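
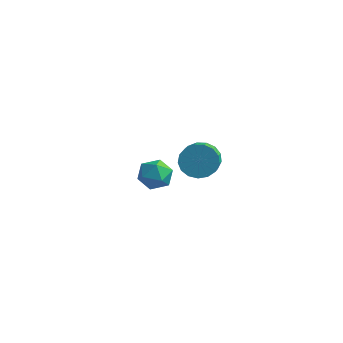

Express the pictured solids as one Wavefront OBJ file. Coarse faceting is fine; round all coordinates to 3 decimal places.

v -1.817 -2.527 3.861
v -0.959 -2.803 3.61
v -2.421 -3.557 2.93
v -1.563 -3.833 2.679
v -1.876 -4.006 3.544
v -1.503 -3.369 4.119
v -1.877 -2.991 2.421
v -1.504 -2.354 2.996
v -0.996 -3.09 2.72
v -0.996 -3.718 3.414
v -2.384 -2.642 3.126
v -2.384 -3.27 3.82
v -3.077 3.466 -0.133
v -2.433 3.268 -0.926
v -1.799 1.937 -0.079
v -2.443 2.134 0.713
v -2.172 3.577 -0.635
v -1.539 2.246 0.212
v -2.12 3.861 -0.229
v -1.486 2.53 0.618
v -2.286 4.053 0.199
v -1.652 2.722 1.046
v -2.633 4.112 0.551
v -2 2.781 1.397
v -3.083 4.022 0.745
v -2.449 2.691 1.592
v -3.53 3.804 0.739
v -2.897 2.473 1.586
v -3.874 3.51 0.533
v -3.241 2.178 1.379
v -4.036 3.205 0.174
v -3.402 1.873 1.021
v -3.977 2.959 -0.255
v -3.343 1.628 0.591
v -3.712 2.83 -0.657
v -3.079 1.499 0.19
v -3.302 2.846 -0.938
v -2.668 1.515 -0.091
v -2.84 3.005 -1.035
v -2.207 1.674 -0.188
f 1 12 6
f 1 6 2
f 1 2 8
f 1 8 11
f 1 11 12
f 2 6 10
f 6 12 5
f 12 11 3
f 11 8 7
f 8 2 9
f 4 10 5
f 4 5 3
f 4 3 7
f 4 7 9
f 4 9 10
f 5 10 6
f 3 5 12
f 7 3 11
f 9 7 8
f 10 9 2
f 14 13 17
f 14 17 15
f 15 17 18
f 15 18 16
f 17 13 19
f 17 19 18
f 18 19 20
f 18 20 16
f 19 13 21
f 19 21 20
f 20 21 22
f 20 22 16
f 21 13 23
f 21 23 22
f 22 23 24
f 22 24 16
f 23 13 25
f 23 25 24
f 24 25 26
f 24 26 16
f 25 13 27
f 25 27 26
f 26 27 28
f 26 28 16
f 27 13 29
f 27 29 28
f 28 29 30
f 28 30 16
f 29 13 31
f 29 31 30
f 30 31 32
f 30 32 16
f 31 13 33
f 31 33 32
f 32 33 34
f 32 34 16
f 33 13 35
f 33 35 34
f 34 35 36
f 34 36 16
f 35 13 37
f 35 37 36
f 36 37 38
f 36 38 16
f 37 13 39
f 37 39 38
f 38 39 40
f 38 40 16
f 39 13 14
f 39 14 40
f 40 14 15
f 40 15 16



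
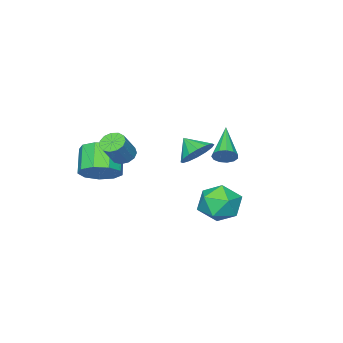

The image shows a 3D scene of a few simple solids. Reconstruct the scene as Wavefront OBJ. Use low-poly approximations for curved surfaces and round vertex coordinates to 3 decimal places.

v -0.787 0.999 0.678
v -0.611 1.257 1.213
v -2.173 -0.219 1.722
v -0.874 1.452 1.092
v -1.109 1.503 0.838
v -1.242 1.394 0.534
v -1.23 1.159 0.276
v -1.078 0.874 0.145
v -0.833 0.628 0.184
v -0.573 0.499 0.379
v -0.381 0.53 0.67
v -0.318 0.709 0.963
v -0.404 0.98 1.165
v 3.389 3.21 3.034
v 3.878 3.681 3.595
v 3.411 2.39 3.706
v 3.447 3.767 3.713
v 3 3.704 3.65
v 2.658 3.508 3.422
v 2.511 3.233 3.09
v 2.6 2.951 2.743
v 2.901 2.739 2.474
v 3.332 2.653 2.356
v 3.779 2.717 2.419
v 4.121 2.912 2.647
v 4.267 3.188 2.979
v 4.178 3.469 3.326
v 3.392 -1.331 1.475
v 3.803 -1.734 1.218
v 4.658 -1.571 2.327
v 4.248 -1.169 2.585
v 3.893 -1.411 1.101
v 4.748 -1.249 2.21
v 3.824 -1.063 1.103
v 4.679 -0.9 2.212
v 3.618 -0.8 1.223
v 4.473 -0.637 2.332
v 3.341 -0.706 1.424
v 4.196 -0.543 2.533
v 3.079 -0.81 1.64
v 3.935 -0.647 2.749
v 2.918 -1.08 1.805
v 3.773 -0.917 2.914
v 2.907 -1.43 1.865
v 3.762 -1.267 2.974
v 3.05 -1.748 1.801
v 3.905 -1.585 2.91
v 3.302 -1.934 1.634
v 4.157 -1.772 2.743
v 3.582 -1.929 1.417
v 4.438 -1.766 2.526
v 0.079 2.532 -2.31
v 1.097 2.01 -2.14
v -0.797 1.09 -1.5
v 0.221 0.568 -1.33
v -0.044 1.525 -0.738
v 0.497 2.417 -1.238
v -0.197 0.683 -2.402
v 0.344 1.575 -2.902
v 0.926 0.867 -2.196
v 1.021 1.388 -1.168
v -0.721 1.712 -2.472
v -0.626 2.233 -1.444
v 4.024 -2.209 0.202
v 4.683 -2.999 0.149
v 3.874 -3.742 1.186
v 3.216 -2.951 1.238
v 4.894 -2.541 0.642
v 4.085 -3.284 1.678
v 4.698 -1.928 0.928
v 3.89 -2.671 1.965
v 4.187 -1.446 0.875
v 3.378 -2.189 1.912
v 3.6 -1.321 0.507
v 2.791 -2.064 1.543
v 3.211 -1.611 -0.004
v 2.402 -2.354 1.032
v 3.203 -2.181 -0.419
v 2.394 -2.923 0.617
v 3.579 -2.763 -0.543
v 2.77 -3.506 0.493
v 4.164 -3.086 -0.319
v 3.355 -3.829 0.718
f 2 1 4
f 2 4 3
f 4 1 5
f 4 5 3
f 5 1 6
f 5 6 3
f 6 1 7
f 6 7 3
f 7 1 8
f 7 8 3
f 8 1 9
f 8 9 3
f 9 1 10
f 9 10 3
f 10 1 11
f 10 11 3
f 11 1 12
f 11 12 3
f 12 1 13
f 12 13 3
f 13 1 2
f 13 2 3
f 15 14 17
f 15 17 16
f 17 14 18
f 17 18 16
f 18 14 19
f 18 19 16
f 19 14 20
f 19 20 16
f 20 14 21
f 20 21 16
f 21 14 22
f 21 22 16
f 22 14 23
f 22 23 16
f 23 14 24
f 23 24 16
f 24 14 25
f 24 25 16
f 25 14 26
f 25 26 16
f 26 14 27
f 26 27 16
f 27 14 15
f 27 15 16
f 29 28 32
f 29 32 30
f 30 32 33
f 30 33 31
f 32 28 34
f 32 34 33
f 33 34 35
f 33 35 31
f 34 28 36
f 34 36 35
f 35 36 37
f 35 37 31
f 36 28 38
f 36 38 37
f 37 38 39
f 37 39 31
f 38 28 40
f 38 40 39
f 39 40 41
f 39 41 31
f 40 28 42
f 40 42 41
f 41 42 43
f 41 43 31
f 42 28 44
f 42 44 43
f 43 44 45
f 43 45 31
f 44 28 46
f 44 46 45
f 45 46 47
f 45 47 31
f 46 28 48
f 46 48 47
f 47 48 49
f 47 49 31
f 48 28 50
f 48 50 49
f 49 50 51
f 49 51 31
f 50 28 29
f 50 29 51
f 51 29 30
f 51 30 31
f 52 63 57
f 52 57 53
f 52 53 59
f 52 59 62
f 52 62 63
f 53 57 61
f 57 63 56
f 63 62 54
f 62 59 58
f 59 53 60
f 55 61 56
f 55 56 54
f 55 54 58
f 55 58 60
f 55 60 61
f 56 61 57
f 54 56 63
f 58 54 62
f 60 58 59
f 61 60 53
f 65 64 68
f 65 68 66
f 66 68 69
f 66 69 67
f 68 64 70
f 68 70 69
f 69 70 71
f 69 71 67
f 70 64 72
f 70 72 71
f 71 72 73
f 71 73 67
f 72 64 74
f 72 74 73
f 73 74 75
f 73 75 67
f 74 64 76
f 74 76 75
f 75 76 77
f 75 77 67
f 76 64 78
f 76 78 77
f 77 78 79
f 77 79 67
f 78 64 80
f 78 80 79
f 79 80 81
f 79 81 67
f 80 64 82
f 80 82 81
f 81 82 83
f 81 83 67
f 82 64 65
f 82 65 83
f 83 65 66
f 83 66 67



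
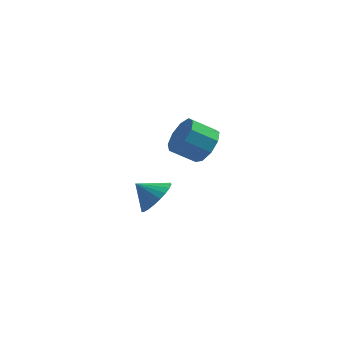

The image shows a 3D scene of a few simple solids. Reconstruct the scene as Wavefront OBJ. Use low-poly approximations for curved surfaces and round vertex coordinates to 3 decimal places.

v -0.148 1.259 1.385
v 0.321 1.427 2.134
v -0.683 1.15 2.825
v -1.152 0.981 2.075
v 0.045 1.941 1.939
v -0.96 1.664 2.629
v -0.322 2.136 1.484
v -1.326 1.859 2.175
v -0.607 1.92 0.983
v -1.611 1.643 1.673
v -0.677 1.395 0.67
v -1.682 1.118 1.36
v -0.5 0.806 0.691
v -1.504 0.528 1.382
v -0.158 0.429 1.037
v -1.162 0.151 1.728
v 0.189 0.44 1.546
v -0.815 0.162 2.236
v 0.378 0.834 1.979
v -0.626 0.557 2.67
v -2.593 3.043 -3.184
v -2.091 2.556 -2.526
v -3.487 3.077 -2.476
v -2.006 2.909 -2.436
v -2.011 3.283 -2.459
v -2.104 3.62 -2.592
v -2.272 3.87 -2.816
v -2.488 3.993 -3.095
v -2.721 3.973 -3.388
v -2.934 3.81 -3.65
v -3.095 3.531 -3.841
v -3.18 3.178 -3.931
v -3.176 2.804 -3.908
v -3.083 2.466 -3.775
v -2.915 2.217 -3.551
v -2.698 2.093 -3.272
v -2.466 2.114 -2.979
v -2.253 2.277 -2.717
f 2 1 5
f 2 5 3
f 3 5 6
f 3 6 4
f 5 1 7
f 5 7 6
f 6 7 8
f 6 8 4
f 7 1 9
f 7 9 8
f 8 9 10
f 8 10 4
f 9 1 11
f 9 11 10
f 10 11 12
f 10 12 4
f 11 1 13
f 11 13 12
f 12 13 14
f 12 14 4
f 13 1 15
f 13 15 14
f 14 15 16
f 14 16 4
f 15 1 17
f 15 17 16
f 16 17 18
f 16 18 4
f 17 1 19
f 17 19 18
f 18 19 20
f 18 20 4
f 19 1 2
f 19 2 20
f 20 2 3
f 20 3 4
f 22 21 24
f 22 24 23
f 24 21 25
f 24 25 23
f 25 21 26
f 25 26 23
f 26 21 27
f 26 27 23
f 27 21 28
f 27 28 23
f 28 21 29
f 28 29 23
f 29 21 30
f 29 30 23
f 30 21 31
f 30 31 23
f 31 21 32
f 31 32 23
f 32 21 33
f 32 33 23
f 33 21 34
f 33 34 23
f 34 21 35
f 34 35 23
f 35 21 36
f 35 36 23
f 36 21 37
f 36 37 23
f 37 21 38
f 37 38 23
f 38 21 22
f 38 22 23



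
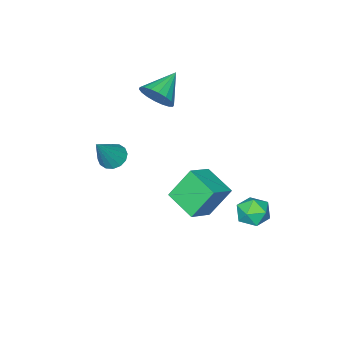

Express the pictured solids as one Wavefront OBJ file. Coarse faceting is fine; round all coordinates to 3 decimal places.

v -2.957 -2.616 3.544
v -2.595 -2.089 4.325
v -4.523 -2.864 4.436
v -2.789 -1.772 4.072
v -3.016 -1.623 3.715
v -3.232 -1.67 3.323
v -3.393 -1.905 2.975
v -3.468 -2.28 2.74
v -3.441 -2.722 2.664
v -3.319 -3.144 2.762
v -3.125 -3.46 3.015
v -2.897 -3.61 3.373
v -2.682 -3.563 3.764
v -2.52 -3.328 4.112
v -2.446 -2.953 4.347
v -2.472 -2.51 4.424
v -3.169 2.404 -0.728
v -3.295 0.678 -0.196
v -1.819 2.53 0.003
v -1.945 0.805 0.534
v -2.235 1.835 -2.354
v -2.361 0.11 -1.823
v -0.885 1.962 -1.624
v -1.011 0.236 -1.092
v 0.553 -1.976 1.39
v 1.153 -1.804 0.94
v 1.767 -1.764 3.09
v 0.98 -1.454 1.019
v 0.693 -1.244 1.198
v 0.368 -1.23 1.429
v 0.092 -1.416 1.649
v -0.06 -1.752 1.8
v -0.048 -2.148 1.841
v 0.125 -2.498 1.761
v 0.413 -2.709 1.582
v 0.737 -2.723 1.351
v 1.013 -2.537 1.131
v 1.165 -2.201 0.981
v -3.92 4.251 -2.129
v -2.974 4.281 -2.12
v -3.886 2.939 -1.34
v -2.94 2.969 -1.331
v -3.438 3.598 -0.83
v -3.459 4.409 -1.317
v -3.401 2.811 -2.143
v -3.422 3.622 -2.63
v -2.654 3.39 -2.129
v -2.676 3.877 -1.318
v -4.184 3.343 -2.142
v -4.206 3.83 -1.331
f 2 1 4
f 2 4 3
f 4 1 5
f 4 5 3
f 5 1 6
f 5 6 3
f 6 1 7
f 6 7 3
f 7 1 8
f 7 8 3
f 8 1 9
f 8 9 3
f 9 1 10
f 9 10 3
f 10 1 11
f 10 11 3
f 11 1 12
f 11 12 3
f 12 1 13
f 12 13 3
f 13 1 14
f 13 14 3
f 14 1 15
f 14 15 3
f 15 1 16
f 15 16 3
f 16 1 2
f 16 2 3
f 18 20 17
f 21 18 17
f 17 20 19
f 19 21 17
f 18 24 20
f 22 18 21
f 22 24 18
f 20 24 19
f 23 21 19
f 19 24 23
f 23 22 21
f 24 22 23
f 26 25 28
f 26 28 27
f 28 25 29
f 28 29 27
f 29 25 30
f 29 30 27
f 30 25 31
f 30 31 27
f 31 25 32
f 31 32 27
f 32 25 33
f 32 33 27
f 33 25 34
f 33 34 27
f 34 25 35
f 34 35 27
f 35 25 36
f 35 36 27
f 36 25 37
f 36 37 27
f 37 25 38
f 37 38 27
f 38 25 26
f 38 26 27
f 39 50 44
f 39 44 40
f 39 40 46
f 39 46 49
f 39 49 50
f 40 44 48
f 44 50 43
f 50 49 41
f 49 46 45
f 46 40 47
f 42 48 43
f 42 43 41
f 42 41 45
f 42 45 47
f 42 47 48
f 43 48 44
f 41 43 50
f 45 41 49
f 47 45 46
f 48 47 40



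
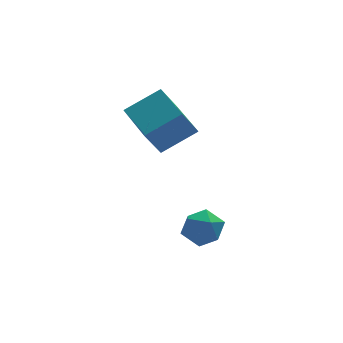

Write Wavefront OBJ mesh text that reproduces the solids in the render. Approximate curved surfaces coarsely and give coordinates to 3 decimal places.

v 2.191 0.244 3.097
v 3.88 0.303 4.091
v 1.881 2.385 3.498
v 3.57 2.443 4.492
v 3.03 0.637 1.648
v 4.719 0.695 2.642
v 2.72 2.777 2.049
v 4.409 2.836 3.043
v 3.254 -2.519 -0.353
v 4.225 -2.617 -0.611
v 3.035 -4.123 -0.569
v 4.006 -4.221 -0.827
v 3.758 -3.997 0.125
v 3.892 -3.006 0.259
v 3.368 -3.734 -1.439
v 3.502 -2.743 -1.305
v 4.295 -3.367 -1.282
v 4.536 -3.53 -0.316
v 2.724 -3.21 -0.864
v 2.965 -3.373 0.102
f 2 4 1
f 5 2 1
f 1 4 3
f 3 5 1
f 2 8 4
f 6 2 5
f 6 8 2
f 4 8 3
f 7 5 3
f 3 8 7
f 7 6 5
f 8 6 7
f 9 20 14
f 9 14 10
f 9 10 16
f 9 16 19
f 9 19 20
f 10 14 18
f 14 20 13
f 20 19 11
f 19 16 15
f 16 10 17
f 12 18 13
f 12 13 11
f 12 11 15
f 12 15 17
f 12 17 18
f 13 18 14
f 11 13 20
f 15 11 19
f 17 15 16
f 18 17 10



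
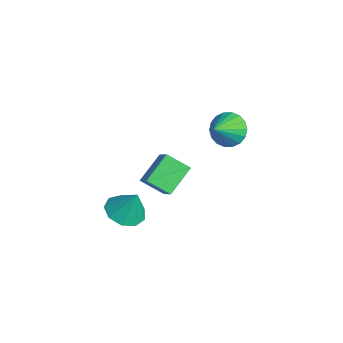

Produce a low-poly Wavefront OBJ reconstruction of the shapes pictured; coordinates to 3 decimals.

v -2.449 2.17 -2.091
v -2.071 1.913 -2.747
v -1.851 1.41 -1.449
v -1.86 2.176 -2.632
v -1.766 2.437 -2.41
v -1.807 2.646 -2.125
v -1.975 2.76 -1.833
v -2.237 2.758 -1.591
v -2.541 2.639 -1.449
v -2.826 2.427 -1.434
v -3.037 2.164 -1.549
v -3.132 1.903 -1.771
v -3.091 1.694 -2.056
v -2.923 1.579 -2.349
v -2.661 1.582 -2.59
v -2.357 1.701 -2.732
v -0.457 -0.887 -3.52
v -0.896 -1.668 -2.934
v -1.091 0.042 -2.755
v -1.53 -0.739 -2.17
v 0.39 -0.861 -2.85
v -0.049 -1.642 -2.265
v -0.244 0.068 -2.086
v -0.683 -0.713 -1.5
v 0.564 -2.608 -3.223
v 1.288 -2.926 -3.346
v 0.916 -2.232 -2.117
v 1.279 -2.407 -3.519
v 0.936 -1.982 -3.554
v 0.419 -1.85 -3.434
v -0.031 -2.072 -3.215
v -0.202 -2.545 -3
v -0.015 -3.048 -2.889
v 0.443 -3.344 -2.935
v 0.957 -3.296 -3.115
f 2 1 4
f 2 4 3
f 4 1 5
f 4 5 3
f 5 1 6
f 5 6 3
f 6 1 7
f 6 7 3
f 7 1 8
f 7 8 3
f 8 1 9
f 8 9 3
f 9 1 10
f 9 10 3
f 10 1 11
f 10 11 3
f 11 1 12
f 11 12 3
f 12 1 13
f 12 13 3
f 13 1 14
f 13 14 3
f 14 1 15
f 14 15 3
f 15 1 16
f 15 16 3
f 16 1 2
f 16 2 3
f 18 20 17
f 21 18 17
f 17 20 19
f 19 21 17
f 18 24 20
f 22 18 21
f 22 24 18
f 20 24 19
f 23 21 19
f 19 24 23
f 23 22 21
f 24 22 23
f 26 25 28
f 26 28 27
f 28 25 29
f 28 29 27
f 29 25 30
f 29 30 27
f 30 25 31
f 30 31 27
f 31 25 32
f 31 32 27
f 32 25 33
f 32 33 27
f 33 25 34
f 33 34 27
f 34 25 35
f 34 35 27
f 35 25 26
f 35 26 27



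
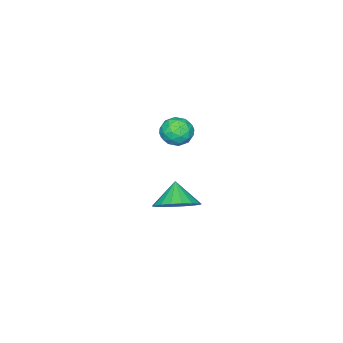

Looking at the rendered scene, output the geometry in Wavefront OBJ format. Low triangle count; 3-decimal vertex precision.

v -1.478 2.103 2.622
v -1.199 2.418 1.943
v -1.541 0.942 2.057
v -1.262 1.257 1.378
v -0.785 1.195 2.016
v -0.746 1.913 2.365
v -1.994 1.447 1.635
v -1.955 2.165 1.984
v -1.518 2.013 1.333
v -0.77 1.858 1.569
v -1.97 1.502 2.431
v -1.222 1.347 2.667
v -1.333 2.362 2.333
v -1.407 0.998 1.667
v -1.127 0.961 2.042
v -0.962 1.147 1.643
v -1.067 2.065 2.581
v -0.902 2.251 2.182
v -0.659 1.532 2.224
v -1.838 1.109 1.818
v -1.673 1.295 1.419
v -1.778 2.213 2.357
v -1.613 2.399 1.958
v -2.081 1.828 1.776
v -1.356 2.31 1.575
v -1.393 1.627 1.242
v -1.824 1.739 1.393
v -1.801 2.161 1.599
v -0.917 2.218 1.713
v -0.954 1.536 1.381
v -0.673 1.5 1.756
v -0.65 1.921 1.961
v -1.104 1.98 1.354
v -1.786 1.824 2.619
v -1.823 1.142 2.287
v -2.09 1.439 2.039
v -2.067 1.86 2.244
v -1.347 1.733 2.758
v -1.384 1.05 2.425
v -0.939 1.199 2.401
v -0.916 1.621 2.607
v -1.636 1.38 2.646
v -2.479 0.844 -3.806
v -1.973 1.513 -3.094
v -3.121 0.276 -2.814
v -2.377 1.764 -3.212
v -2.801 1.833 -3.447
v -3.161 1.706 -3.753
v -3.386 1.408 -4.069
v -3.432 0.998 -4.333
v -3.289 0.558 -4.493
v -2.986 0.175 -4.517
v -2.582 -0.076 -4.399
v -2.158 -0.145 -4.165
v -1.798 -0.018 -3.859
v -1.572 0.28 -3.542
v -1.527 0.69 -3.278
v -1.67 1.13 -3.118
f 1 38 17
f 38 12 41
f 17 41 6
f 38 41 17
f 1 17 13
f 17 6 18
f 13 18 2
f 17 18 13
f 1 13 22
f 13 2 23
f 22 23 8
f 13 23 22
f 1 22 34
f 22 8 37
f 34 37 11
f 22 37 34
f 1 34 38
f 34 11 42
f 38 42 12
f 34 42 38
f 2 18 29
f 18 6 32
f 29 32 10
f 18 32 29
f 6 41 19
f 41 12 40
f 19 40 5
f 41 40 19
f 12 42 39
f 42 11 35
f 39 35 3
f 42 35 39
f 11 37 36
f 37 8 24
f 36 24 7
f 37 24 36
f 8 23 28
f 23 2 25
f 28 25 9
f 23 25 28
f 4 30 16
f 30 10 31
f 16 31 5
f 30 31 16
f 4 16 14
f 16 5 15
f 14 15 3
f 16 15 14
f 4 14 21
f 14 3 20
f 21 20 7
f 14 20 21
f 4 21 26
f 21 7 27
f 26 27 9
f 21 27 26
f 4 26 30
f 26 9 33
f 30 33 10
f 26 33 30
f 5 31 19
f 31 10 32
f 19 32 6
f 31 32 19
f 3 15 39
f 15 5 40
f 39 40 12
f 15 40 39
f 7 20 36
f 20 3 35
f 36 35 11
f 20 35 36
f 9 27 28
f 27 7 24
f 28 24 8
f 27 24 28
f 10 33 29
f 33 9 25
f 29 25 2
f 33 25 29
f 44 43 46
f 44 46 45
f 46 43 47
f 46 47 45
f 47 43 48
f 47 48 45
f 48 43 49
f 48 49 45
f 49 43 50
f 49 50 45
f 50 43 51
f 50 51 45
f 51 43 52
f 51 52 45
f 52 43 53
f 52 53 45
f 53 43 54
f 53 54 45
f 54 43 55
f 54 55 45
f 55 43 56
f 55 56 45
f 56 43 57
f 56 57 45
f 57 43 58
f 57 58 45
f 58 43 44
f 58 44 45



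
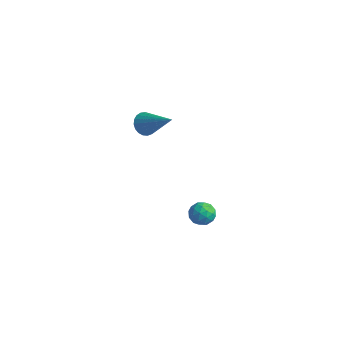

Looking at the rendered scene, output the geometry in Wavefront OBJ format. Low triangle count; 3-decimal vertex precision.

v -1.025 2.124 -3.266
v -0.39 2.255 -2.965
v -0.57 1.225 -3.835
v 0.065 1.356 -3.534
v -0.476 1.114 -3.135
v -0.757 1.669 -2.783
v -0.203 1.811 -4.017
v -0.484 2.366 -3.665
v 0.118 2.062 -3.429
v -0.051 1.631 -2.884
v -0.909 1.849 -3.916
v -1.078 1.418 -3.371
v -0.748 2.268 -3.066
v -0.212 1.212 -3.734
v -0.531 1.069 -3.5
v -0.157 1.147 -3.323
v -0.963 1.924 -2.959
v -0.59 2.001 -2.782
v -0.641 1.33 -2.882
v -0.37 1.479 -4.018
v 0.003 1.556 -3.841
v -0.803 2.333 -3.477
v -0.429 2.411 -3.3
v -0.319 2.15 -3.918
v -0.075 2.232 -3.162
v 0.192 1.704 -3.496
v 0.035 1.971 -3.78
v -0.131 2.297 -3.573
v -0.175 1.979 -2.841
v 0.093 1.45 -3.176
v -0.225 1.308 -2.941
v -0.391 1.634 -2.734
v 0.124 1.865 -3.114
v -1.053 2.03 -3.624
v -0.785 1.501 -3.959
v -0.569 1.846 -4.066
v -0.735 2.172 -3.859
v -1.152 1.776 -3.304
v -0.885 1.248 -3.638
v -0.829 1.183 -3.227
v -0.995 1.509 -3.02
v -1.084 1.615 -3.686
v -2.922 0.372 2.729
v -2.547 0.148 2.208
v -1.238 0.448 3.911
v -2.535 0.428 2.173
v -2.59 0.699 2.234
v -2.702 0.913 2.38
v -2.852 1.034 2.587
v -3.015 1.04 2.818
v -3.162 0.931 3.034
v -3.267 0.725 3.197
v -3.313 0.459 3.279
v -3.291 0.177 3.266
v -3.205 -0.071 3.16
v -3.071 -0.242 2.979
v -2.911 -0.307 2.755
v -2.753 -0.254 2.527
v -2.624 -0.094 2.333
f 1 38 17
f 38 12 41
f 17 41 6
f 38 41 17
f 1 17 13
f 17 6 18
f 13 18 2
f 17 18 13
f 1 13 22
f 13 2 23
f 22 23 8
f 13 23 22
f 1 22 34
f 22 8 37
f 34 37 11
f 22 37 34
f 1 34 38
f 34 11 42
f 38 42 12
f 34 42 38
f 2 18 29
f 18 6 32
f 29 32 10
f 18 32 29
f 6 41 19
f 41 12 40
f 19 40 5
f 41 40 19
f 12 42 39
f 42 11 35
f 39 35 3
f 42 35 39
f 11 37 36
f 37 8 24
f 36 24 7
f 37 24 36
f 8 23 28
f 23 2 25
f 28 25 9
f 23 25 28
f 4 30 16
f 30 10 31
f 16 31 5
f 30 31 16
f 4 16 14
f 16 5 15
f 14 15 3
f 16 15 14
f 4 14 21
f 14 3 20
f 21 20 7
f 14 20 21
f 4 21 26
f 21 7 27
f 26 27 9
f 21 27 26
f 4 26 30
f 26 9 33
f 30 33 10
f 26 33 30
f 5 31 19
f 31 10 32
f 19 32 6
f 31 32 19
f 3 15 39
f 15 5 40
f 39 40 12
f 15 40 39
f 7 20 36
f 20 3 35
f 36 35 11
f 20 35 36
f 9 27 28
f 27 7 24
f 28 24 8
f 27 24 28
f 10 33 29
f 33 9 25
f 29 25 2
f 33 25 29
f 44 43 46
f 44 46 45
f 46 43 47
f 46 47 45
f 47 43 48
f 47 48 45
f 48 43 49
f 48 49 45
f 49 43 50
f 49 50 45
f 50 43 51
f 50 51 45
f 51 43 52
f 51 52 45
f 52 43 53
f 52 53 45
f 53 43 54
f 53 54 45
f 54 43 55
f 54 55 45
f 55 43 56
f 55 56 45
f 56 43 57
f 56 57 45
f 57 43 58
f 57 58 45
f 58 43 59
f 58 59 45
f 59 43 44
f 59 44 45



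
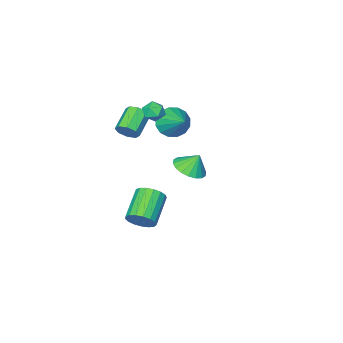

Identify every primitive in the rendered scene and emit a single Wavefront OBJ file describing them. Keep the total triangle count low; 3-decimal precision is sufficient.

v 0.219 -0.831 -3.814
v 0.831 -1.362 -3.47
v -0.607 -2.38 -2.483
v -1.219 -1.849 -2.826
v 0.801 -1.049 -3.191
v -0.637 -2.067 -2.203
v 0.638 -0.685 -3.054
v -0.8 -1.703 -2.066
v 0.379 -0.355 -3.091
v -1.059 -1.373 -2.103
v 0.083 -0.134 -3.294
v -1.355 -1.152 -2.306
v -0.181 -0.073 -3.616
v -1.62 -1.091 -2.628
v -0.354 -0.185 -3.983
v -1.792 -1.203 -2.995
v -0.396 -0.445 -4.312
v -1.834 -1.463 -3.324
v -0.296 -0.794 -4.526
v -1.735 -1.812 -3.539
v -0.079 -1.151 -4.577
v -1.517 -2.169 -3.59
v 0.207 -1.435 -4.454
v -1.231 -2.453 -3.466
v 0.495 -1.58 -4.184
v -0.943 -2.598 -3.196
v 0.721 -1.554 -3.829
v -0.718 -2.572 -2.841
v -1.208 -1.161 3.784
v -0.769 -1.685 3.611
v -2.051 -1.915 3.929
v -1.612 -2.439 3.756
v -1.524 -2.091 4.362
v -1.003 -1.626 4.273
v -1.817 -1.974 3.267
v -1.296 -1.509 3.178
v -1.146 -2.188 3.292
v -0.965 -2.26 3.969
v -1.855 -1.34 3.571
v -1.674 -1.412 4.248
v -0.88 -3.517 1.413
v -0.442 -3.702 1.953
v -1.662 -4.388 2.708
v -2.1 -4.203 2.167
v -0.673 -3.208 2.029
v -1.893 -3.894 2.783
v -1.025 -2.894 1.744
v -2.245 -3.58 2.498
v -1.292 -2.946 1.265
v -2.513 -3.632 2.019
v -1.318 -3.332 0.872
v -2.538 -4.018 1.627
v -1.087 -3.826 0.797
v -2.307 -4.512 1.551
v -0.735 -4.14 1.082
v -1.955 -4.826 1.836
v -0.467 -4.088 1.561
v -1.688 -4.774 2.315
v -3.58 -3.006 1.401
v -2.778 -3.492 1.801
v -3.1 -1.294 2.519
v -2.593 -3.259 1.365
v -2.673 -2.959 0.938
v -2.995 -2.671 0.636
v -3.475 -2.472 0.538
v -3.983 -2.417 0.672
v -4.383 -2.519 1.001
v -4.568 -2.752 1.438
v -4.488 -3.053 1.864
v -4.165 -3.341 2.167
v -3.686 -3.54 2.264
v -3.178 -3.595 2.13
v -0.108 3.014 2.543
v 0.736 3.416 2.764
v -0.512 3.326 3.517
v 0.525 3.736 2.575
v 0.189 3.913 2.379
v -0.206 3.912 2.216
v -0.581 3.733 2.117
v -0.863 3.412 2.103
v -0.995 3.013 2.176
v -0.951 2.613 2.321
v -0.741 2.293 2.51
v -0.405 2.116 2.706
v -0.01 2.117 2.87
v 0.365 2.296 2.968
v 0.647 2.617 2.983
v 0.779 3.016 2.91
f 2 1 5
f 2 5 3
f 3 5 6
f 3 6 4
f 5 1 7
f 5 7 6
f 6 7 8
f 6 8 4
f 7 1 9
f 7 9 8
f 8 9 10
f 8 10 4
f 9 1 11
f 9 11 10
f 10 11 12
f 10 12 4
f 11 1 13
f 11 13 12
f 12 13 14
f 12 14 4
f 13 1 15
f 13 15 14
f 14 15 16
f 14 16 4
f 15 1 17
f 15 17 16
f 16 17 18
f 16 18 4
f 17 1 19
f 17 19 18
f 18 19 20
f 18 20 4
f 19 1 21
f 19 21 20
f 20 21 22
f 20 22 4
f 21 1 23
f 21 23 22
f 22 23 24
f 22 24 4
f 23 1 25
f 23 25 24
f 24 25 26
f 24 26 4
f 25 1 27
f 25 27 26
f 26 27 28
f 26 28 4
f 27 1 2
f 27 2 28
f 28 2 3
f 28 3 4
f 29 40 34
f 29 34 30
f 29 30 36
f 29 36 39
f 29 39 40
f 30 34 38
f 34 40 33
f 40 39 31
f 39 36 35
f 36 30 37
f 32 38 33
f 32 33 31
f 32 31 35
f 32 35 37
f 32 37 38
f 33 38 34
f 31 33 40
f 35 31 39
f 37 35 36
f 38 37 30
f 42 41 45
f 42 45 43
f 43 45 46
f 43 46 44
f 45 41 47
f 45 47 46
f 46 47 48
f 46 48 44
f 47 41 49
f 47 49 48
f 48 49 50
f 48 50 44
f 49 41 51
f 49 51 50
f 50 51 52
f 50 52 44
f 51 41 53
f 51 53 52
f 52 53 54
f 52 54 44
f 53 41 55
f 53 55 54
f 54 55 56
f 54 56 44
f 55 41 57
f 55 57 56
f 56 57 58
f 56 58 44
f 57 41 42
f 57 42 58
f 58 42 43
f 58 43 44
f 60 59 62
f 60 62 61
f 62 59 63
f 62 63 61
f 63 59 64
f 63 64 61
f 64 59 65
f 64 65 61
f 65 59 66
f 65 66 61
f 66 59 67
f 66 67 61
f 67 59 68
f 67 68 61
f 68 59 69
f 68 69 61
f 69 59 70
f 69 70 61
f 70 59 71
f 70 71 61
f 71 59 72
f 71 72 61
f 72 59 60
f 72 60 61
f 74 73 76
f 74 76 75
f 76 73 77
f 76 77 75
f 77 73 78
f 77 78 75
f 78 73 79
f 78 79 75
f 79 73 80
f 79 80 75
f 80 73 81
f 80 81 75
f 81 73 82
f 81 82 75
f 82 73 83
f 82 83 75
f 83 73 84
f 83 84 75
f 84 73 85
f 84 85 75
f 85 73 86
f 85 86 75
f 86 73 87
f 86 87 75
f 87 73 88
f 87 88 75
f 88 73 74
f 88 74 75



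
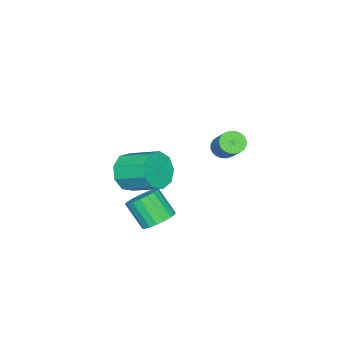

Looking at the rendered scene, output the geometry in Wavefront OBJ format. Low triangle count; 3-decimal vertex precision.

v 0.366 0.763 0.85
v 0.777 0.891 0.462
v 1.466 1.766 1.482
v 1.054 1.637 1.87
v 0.626 1.055 0.423
v 1.315 1.93 1.443
v 0.436 1.175 0.449
v 1.125 2.05 1.469
v 0.235 1.232 0.535
v 0.924 2.107 1.555
v 0.054 1.217 0.67
v 0.743 2.092 1.69
v -0.08 1.134 0.832
v 0.609 2.008 1.853
v -0.146 0.993 0.997
v 0.543 1.868 2.017
v -0.134 0.818 1.14
v 0.555 1.693 2.16
v -0.046 0.634 1.238
v 0.643 1.509 2.258
v 0.105 0.47 1.277
v 0.794 1.345 2.297
v 0.295 0.35 1.251
v 0.984 1.225 2.271
v 0.496 0.293 1.165
v 1.185 1.168 2.185
v 0.677 0.308 1.03
v 1.366 1.183 2.05
v 0.811 0.392 0.867
v 1.5 1.266 1.888
v 0.877 0.532 0.703
v 1.566 1.407 1.723
v 0.865 0.707 0.56
v 1.554 1.582 1.58
v -0.12 -4.528 -3.158
v 0.588 -4.816 -2.483
v 0.528 -3.241 -1.747
v -0.18 -2.952 -2.422
v 0.894 -4.541 -3.047
v 0.834 -2.966 -2.311
v 0.725 -4.26 -3.663
v 0.665 -2.684 -2.926
v 0.161 -4.104 -4.042
v 0.101 -2.528 -3.306
v -0.535 -4.146 -4.008
v -0.595 -2.571 -3.272
v -1.036 -4.367 -3.576
v -1.096 -2.792 -2.84
v -1.109 -4.663 -2.949
v -1.169 -3.088 -2.212
v -0.719 -4.896 -2.419
v -0.779 -3.32 -1.683
v -0.049 -4.956 -2.235
v -0.109 -3.381 -1.499
v 1.762 -1.552 -3.952
v 2.133 -1.005 -3.484
v 2.069 -1.941 -2.34
v 1.698 -2.488 -2.808
v 1.784 -0.926 -3.439
v 1.72 -1.862 -2.294
v 1.431 -0.971 -3.496
v 1.367 -1.907 -2.351
v 1.143 -1.131 -3.642
v 1.08 -2.067 -2.498
v 0.978 -1.374 -3.851
v 0.914 -2.31 -2.706
v 0.968 -1.653 -4.079
v 0.905 -2.589 -2.934
v 1.115 -1.912 -4.282
v 1.052 -2.848 -3.138
v 1.391 -2.099 -4.42
v 1.327 -3.035 -3.276
v 1.74 -2.178 -4.466
v 1.676 -3.114 -3.321
v 2.093 -2.133 -4.409
v 2.029 -3.069 -3.264
v 2.38 -1.973 -4.262
v 2.317 -2.909 -3.118
v 2.546 -1.73 -4.054
v 2.482 -2.666 -2.909
v 2.555 -1.451 -3.826
v 2.492 -2.387 -2.681
v 2.408 -1.192 -3.622
v 2.345 -2.128 -2.478
f 2 1 5
f 2 5 3
f 3 5 6
f 3 6 4
f 5 1 7
f 5 7 6
f 6 7 8
f 6 8 4
f 7 1 9
f 7 9 8
f 8 9 10
f 8 10 4
f 9 1 11
f 9 11 10
f 10 11 12
f 10 12 4
f 11 1 13
f 11 13 12
f 12 13 14
f 12 14 4
f 13 1 15
f 13 15 14
f 14 15 16
f 14 16 4
f 15 1 17
f 15 17 16
f 16 17 18
f 16 18 4
f 17 1 19
f 17 19 18
f 18 19 20
f 18 20 4
f 19 1 21
f 19 21 20
f 20 21 22
f 20 22 4
f 21 1 23
f 21 23 22
f 22 23 24
f 22 24 4
f 23 1 25
f 23 25 24
f 24 25 26
f 24 26 4
f 25 1 27
f 25 27 26
f 26 27 28
f 26 28 4
f 27 1 29
f 27 29 28
f 28 29 30
f 28 30 4
f 29 1 31
f 29 31 30
f 30 31 32
f 30 32 4
f 31 1 33
f 31 33 32
f 32 33 34
f 32 34 4
f 33 1 2
f 33 2 34
f 34 2 3
f 34 3 4
f 36 35 39
f 36 39 37
f 37 39 40
f 37 40 38
f 39 35 41
f 39 41 40
f 40 41 42
f 40 42 38
f 41 35 43
f 41 43 42
f 42 43 44
f 42 44 38
f 43 35 45
f 43 45 44
f 44 45 46
f 44 46 38
f 45 35 47
f 45 47 46
f 46 47 48
f 46 48 38
f 47 35 49
f 47 49 48
f 48 49 50
f 48 50 38
f 49 35 51
f 49 51 50
f 50 51 52
f 50 52 38
f 51 35 53
f 51 53 52
f 52 53 54
f 52 54 38
f 53 35 36
f 53 36 54
f 54 36 37
f 54 37 38
f 56 55 59
f 56 59 57
f 57 59 60
f 57 60 58
f 59 55 61
f 59 61 60
f 60 61 62
f 60 62 58
f 61 55 63
f 61 63 62
f 62 63 64
f 62 64 58
f 63 55 65
f 63 65 64
f 64 65 66
f 64 66 58
f 65 55 67
f 65 67 66
f 66 67 68
f 66 68 58
f 67 55 69
f 67 69 68
f 68 69 70
f 68 70 58
f 69 55 71
f 69 71 70
f 70 71 72
f 70 72 58
f 71 55 73
f 71 73 72
f 72 73 74
f 72 74 58
f 73 55 75
f 73 75 74
f 74 75 76
f 74 76 58
f 75 55 77
f 75 77 76
f 76 77 78
f 76 78 58
f 77 55 79
f 77 79 78
f 78 79 80
f 78 80 58
f 79 55 81
f 79 81 80
f 80 81 82
f 80 82 58
f 81 55 83
f 81 83 82
f 82 83 84
f 82 84 58
f 83 55 56
f 83 56 84
f 84 56 57
f 84 57 58



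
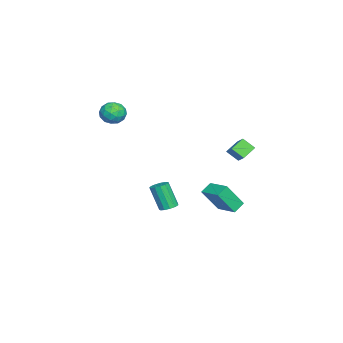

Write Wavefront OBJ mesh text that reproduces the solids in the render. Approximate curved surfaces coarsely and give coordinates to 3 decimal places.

v -0.084 2.461 -3.935
v 0.375 1.625 -2.504
v 0.806 3.54 -3.591
v 1.265 2.704 -2.159
v 0.515 2.096 -4.341
v 0.974 1.26 -2.909
v 1.405 3.175 -3.996
v 1.864 2.339 -2.565
v 2.91 3.616 0.697
v 2.849 2.964 1.255
v 2.208 4.059 1.139
v 2.148 3.407 1.696
v 3.492 4.013 1.224
v 3.432 3.361 1.781
v 2.791 4.456 1.665
v 2.73 3.804 2.223
v 0.537 -0.615 -4.539
v 0.83 -0.205 -4.318
v 0.555 -0.815 -2.821
v 0.263 -1.225 -3.041
v 0.537 -0.106 -4.331
v 0.262 -0.716 -2.834
v 0.244 -0.168 -4.41
v -0.031 -0.778 -2.913
v 0.044 -0.372 -4.53
v -0.231 -0.982 -3.033
v 0.001 -0.654 -4.653
v -0.274 -1.264 -3.155
v 0.128 -0.923 -4.739
v -0.147 -1.533 -3.242
v 0.385 -1.094 -4.762
v 0.111 -1.704 -3.264
v 0.691 -1.113 -4.714
v 0.416 -1.723 -3.216
v 0.947 -0.974 -4.61
v 0.673 -1.584 -3.113
v 1.074 -0.721 -4.484
v 0.8 -1.331 -2.986
v 1.03 -0.434 -4.375
v 0.756 -1.045 -2.877
v 0.024 -3.35 2.692
v 0.75 -3.285 2.992
v 0.49 -4.015 1.708
v 1.216 -3.95 2.008
v 0.678 -4.397 2.372
v 0.39 -3.986 2.98
v 0.85 -3.314 1.72
v 0.562 -2.903 2.328
v 1.261 -3.263 2.391
v 1.155 -3.932 2.794
v 0.085 -3.368 1.906
v -0.021 -4.037 2.309
v 0.346 -3.259 2.928
v 0.894 -4.041 1.772
v 0.577 -4.304 1.985
v 1.004 -4.266 2.162
v 0.135 -3.671 2.921
v 0.562 -3.633 3.098
v 0.519 -4.287 2.733
v 0.678 -3.667 1.602
v 1.105 -3.629 1.779
v 0.236 -3.034 2.538
v 0.663 -2.996 2.715
v 0.721 -3.013 1.967
v 1.073 -3.208 2.752
v 1.347 -3.599 2.173
v 1.132 -3.225 2.004
v 0.963 -2.983 2.362
v 1.011 -3.601 2.988
v 1.285 -3.993 2.41
v 0.968 -4.255 2.624
v 0.799 -4.014 2.981
v 1.311 -3.588 2.635
v -0.045 -3.307 2.29
v 0.229 -3.699 1.712
v 0.441 -3.286 1.719
v 0.272 -3.045 2.076
v -0.107 -3.701 2.527
v 0.167 -4.092 1.948
v 0.277 -4.317 2.338
v 0.108 -4.075 2.696
v -0.071 -3.712 2.065
f 2 4 1
f 5 2 1
f 1 4 3
f 3 5 1
f 2 8 4
f 6 2 5
f 6 8 2
f 4 8 3
f 7 5 3
f 3 8 7
f 7 6 5
f 8 6 7
f 10 12 9
f 13 10 9
f 9 12 11
f 11 13 9
f 10 16 12
f 14 10 13
f 14 16 10
f 12 16 11
f 15 13 11
f 11 16 15
f 15 14 13
f 16 14 15
f 18 17 21
f 18 21 19
f 19 21 22
f 19 22 20
f 21 17 23
f 21 23 22
f 22 23 24
f 22 24 20
f 23 17 25
f 23 25 24
f 24 25 26
f 24 26 20
f 25 17 27
f 25 27 26
f 26 27 28
f 26 28 20
f 27 17 29
f 27 29 28
f 28 29 30
f 28 30 20
f 29 17 31
f 29 31 30
f 30 31 32
f 30 32 20
f 31 17 33
f 31 33 32
f 32 33 34
f 32 34 20
f 33 17 35
f 33 35 34
f 34 35 36
f 34 36 20
f 35 17 37
f 35 37 36
f 36 37 38
f 36 38 20
f 37 17 39
f 37 39 38
f 38 39 40
f 38 40 20
f 39 17 18
f 39 18 40
f 40 18 19
f 40 19 20
f 41 78 57
f 78 52 81
f 57 81 46
f 78 81 57
f 41 57 53
f 57 46 58
f 53 58 42
f 57 58 53
f 41 53 62
f 53 42 63
f 62 63 48
f 53 63 62
f 41 62 74
f 62 48 77
f 74 77 51
f 62 77 74
f 41 74 78
f 74 51 82
f 78 82 52
f 74 82 78
f 42 58 69
f 58 46 72
f 69 72 50
f 58 72 69
f 46 81 59
f 81 52 80
f 59 80 45
f 81 80 59
f 52 82 79
f 82 51 75
f 79 75 43
f 82 75 79
f 51 77 76
f 77 48 64
f 76 64 47
f 77 64 76
f 48 63 68
f 63 42 65
f 68 65 49
f 63 65 68
f 44 70 56
f 70 50 71
f 56 71 45
f 70 71 56
f 44 56 54
f 56 45 55
f 54 55 43
f 56 55 54
f 44 54 61
f 54 43 60
f 61 60 47
f 54 60 61
f 44 61 66
f 61 47 67
f 66 67 49
f 61 67 66
f 44 66 70
f 66 49 73
f 70 73 50
f 66 73 70
f 45 71 59
f 71 50 72
f 59 72 46
f 71 72 59
f 43 55 79
f 55 45 80
f 79 80 52
f 55 80 79
f 47 60 76
f 60 43 75
f 76 75 51
f 60 75 76
f 49 67 68
f 67 47 64
f 68 64 48
f 67 64 68
f 50 73 69
f 73 49 65
f 69 65 42
f 73 65 69



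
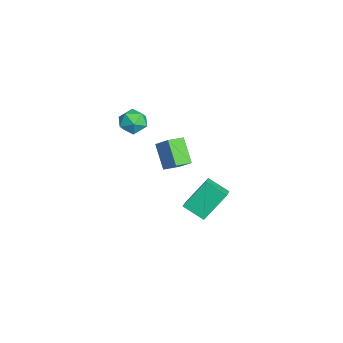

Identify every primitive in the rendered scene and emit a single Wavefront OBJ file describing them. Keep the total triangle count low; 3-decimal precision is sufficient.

v -3.591 0.541 0.397
v -2.992 1.04 1.1
v -3.979 1.253 0.222
v -3.381 1.752 0.925
v -2.659 0.808 -0.585
v -2.061 1.307 0.118
v -3.048 1.52 -0.76
v -2.449 2.019 -0.057
v -3.152 1.697 -3.571
v -3.517 2.744 -2.269
v -3.939 1.903 -3.957
v -4.303 2.95 -2.655
v -2.637 2.59 -4.145
v -3.001 3.637 -2.843
v -3.423 2.796 -4.531
v -3.788 3.843 -3.229
v -3.662 0.147 2.212
v -3.223 -0.051 2.754
v -3.377 -0.829 1.626
v -2.938 -1.027 2.168
v -3.657 -1.026 2.266
v -3.833 -0.423 2.628
v -2.767 -0.457 1.752
v -2.943 0.146 2.114
v -2.669 -0.424 2.47
v -3.219 -0.775 2.788
v -3.381 -0.105 1.592
v -3.931 -0.456 1.91
f 2 4 1
f 5 2 1
f 1 4 3
f 3 5 1
f 2 8 4
f 6 2 5
f 6 8 2
f 4 8 3
f 7 5 3
f 3 8 7
f 7 6 5
f 8 6 7
f 10 12 9
f 13 10 9
f 9 12 11
f 11 13 9
f 10 16 12
f 14 10 13
f 14 16 10
f 12 16 11
f 15 13 11
f 11 16 15
f 15 14 13
f 16 14 15
f 17 28 22
f 17 22 18
f 17 18 24
f 17 24 27
f 17 27 28
f 18 22 26
f 22 28 21
f 28 27 19
f 27 24 23
f 24 18 25
f 20 26 21
f 20 21 19
f 20 19 23
f 20 23 25
f 20 25 26
f 21 26 22
f 19 21 28
f 23 19 27
f 25 23 24
f 26 25 18



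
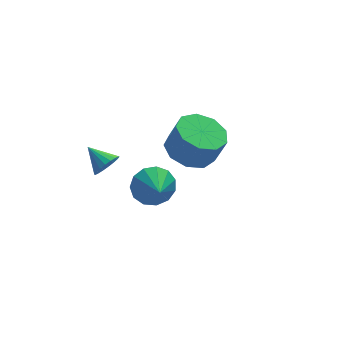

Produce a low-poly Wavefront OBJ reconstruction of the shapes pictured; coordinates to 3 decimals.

v 1.347 2.494 -0.782
v 2.141 1.919 -1.158
v 2.547 1.692 0.045
v 1.753 2.266 0.422
v 2.342 2.606 -1.097
v 2.749 2.379 0.106
v 2.077 3.24 -0.887
v 2.484 3.013 0.316
v 1.471 3.525 -0.629
v 1.877 3.298 0.574
v 0.806 3.327 -0.442
v 1.213 3.1 0.761
v 0.395 2.739 -0.413
v 0.801 2.512 0.79
v 0.428 2.036 -0.558
v 0.835 1.809 0.646
v 0.892 1.547 -0.806
v 1.298 1.32 0.397
v 1.568 1.501 -1.044
v 1.975 1.274 0.159
v -1.301 -1.395 1.445
v -1.053 -1.005 2.136
v -1.379 -2.425 2.055
v -1.52 -0.975 2.127
v -1.917 -1.078 1.902
v -2.118 -1.281 1.532
v -2.06 -1.52 1.134
v -1.76 -1.72 0.836
v -1.315 -1.816 0.73
v -0.865 -1.779 0.852
v -0.553 -1.619 1.162
v -0.479 -1.388 1.562
v -0.665 -1.16 1.925
v -1.8 2.84 -1.123
v -1.326 2.873 -0.725
v -2.3 3.68 -0.597
v -1.249 3.045 -0.926
v -1.281 3.177 -1.166
v -1.416 3.241 -1.398
v -1.627 3.227 -1.576
v -1.872 3.136 -1.663
v -2.103 2.986 -1.644
v -2.274 2.807 -1.521
v -2.351 2.635 -1.32
v -2.319 2.504 -1.08
v -2.184 2.439 -0.848
v -1.973 2.453 -0.67
v -1.728 2.545 -0.583
v -1.497 2.694 -0.602
f 2 1 5
f 2 5 3
f 3 5 6
f 3 6 4
f 5 1 7
f 5 7 6
f 6 7 8
f 6 8 4
f 7 1 9
f 7 9 8
f 8 9 10
f 8 10 4
f 9 1 11
f 9 11 10
f 10 11 12
f 10 12 4
f 11 1 13
f 11 13 12
f 12 13 14
f 12 14 4
f 13 1 15
f 13 15 14
f 14 15 16
f 14 16 4
f 15 1 17
f 15 17 16
f 16 17 18
f 16 18 4
f 17 1 19
f 17 19 18
f 18 19 20
f 18 20 4
f 19 1 2
f 19 2 20
f 20 2 3
f 20 3 4
f 22 21 24
f 22 24 23
f 24 21 25
f 24 25 23
f 25 21 26
f 25 26 23
f 26 21 27
f 26 27 23
f 27 21 28
f 27 28 23
f 28 21 29
f 28 29 23
f 29 21 30
f 29 30 23
f 30 21 31
f 30 31 23
f 31 21 32
f 31 32 23
f 32 21 33
f 32 33 23
f 33 21 22
f 33 22 23
f 35 34 37
f 35 37 36
f 37 34 38
f 37 38 36
f 38 34 39
f 38 39 36
f 39 34 40
f 39 40 36
f 40 34 41
f 40 41 36
f 41 34 42
f 41 42 36
f 42 34 43
f 42 43 36
f 43 34 44
f 43 44 36
f 44 34 45
f 44 45 36
f 45 34 46
f 45 46 36
f 46 34 47
f 46 47 36
f 47 34 48
f 47 48 36
f 48 34 49
f 48 49 36
f 49 34 35
f 49 35 36



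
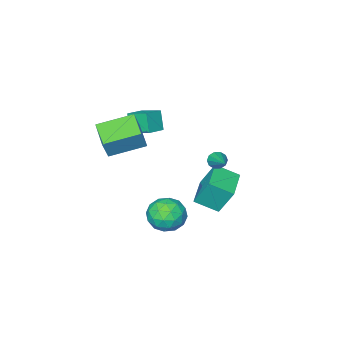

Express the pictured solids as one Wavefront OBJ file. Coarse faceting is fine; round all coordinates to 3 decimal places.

v -2.683 1.188 0.508
v -2.171 1.094 0.251
v -1.937 2.772 1.412
v -2.365 1.307 0.038
v -2.68 1.474 0.004
v -2.996 1.532 0.163
v -3.193 1.459 0.454
v -3.194 1.282 0.765
v -3 1.069 0.979
v -2.685 0.902 1.013
v -2.369 0.843 0.854
v -2.173 0.917 0.563
v -4.411 -0.202 -3.738
v -4.851 0.568 -2.013
v -2.903 1.097 -3.933
v -3.343 1.867 -2.207
v -3.437 -1.227 -3.033
v -3.877 -0.457 -1.307
v -1.929 0.072 -3.227
v -2.369 0.842 -1.502
v 1.147 -0.695 3.87
v 1.672 -0.499 5.131
v 1.798 0.792 3.367
v 2.323 0.989 4.628
v 2.957 -1.689 3.272
v 3.482 -1.492 4.533
v 3.608 -0.201 2.769
v 4.133 -0.005 4.03
v 2.241 3.731 -0.688
v 2.591 3.249 -1.691
v 1.349 2.131 -0.229
v 1.699 1.649 -1.232
v 2.477 1.881 -0.394
v 3.028 2.87 -0.678
v 0.912 2.51 -1.242
v 1.463 3.499 -1.526
v 1.769 2.494 -2.034
v 2.737 2.105 -1.51
v 1.203 3.275 -0.41
v 2.171 2.886 0.114
v 2.494 3.631 -1.23
v 1.446 1.749 -0.69
v 1.903 1.886 -0.198
v 2.109 1.602 -0.788
v 2.752 3.408 -0.634
v 2.957 3.124 -1.224
v 2.89 2.32 -0.462
v 0.983 2.256 -0.696
v 1.188 1.972 -1.286
v 1.831 3.778 -1.132
v 2.037 3.494 -1.722
v 1.05 3.06 -1.458
v 2.217 2.903 -2.021
v 1.692 1.963 -1.751
v 1.23 2.469 -1.757
v 1.554 3.05 -1.924
v 2.785 2.675 -1.713
v 2.261 1.734 -1.443
v 2.719 1.871 -0.951
v 3.043 2.452 -1.117
v 2.302 2.231 -1.914
v 1.679 3.646 -0.477
v 1.155 2.705 -0.207
v 0.897 2.928 -0.803
v 1.221 3.509 -0.969
v 2.248 3.417 -0.169
v 1.723 2.477 0.101
v 2.386 2.33 0.004
v 2.71 2.911 -0.163
v 1.638 3.149 -0.006
v -0.277 -2.208 2.19
v -0.512 -2.758 3.367
v -0.639 -0.957 2.701
v -0.874 -1.506 3.878
v 0.834 -2.014 2.502
v 0.599 -2.563 3.679
v 0.472 -0.762 3.013
v 0.237 -1.312 4.19
f 2 1 4
f 2 4 3
f 4 1 5
f 4 5 3
f 5 1 6
f 5 6 3
f 6 1 7
f 6 7 3
f 7 1 8
f 7 8 3
f 8 1 9
f 8 9 3
f 9 1 10
f 9 10 3
f 10 1 11
f 10 11 3
f 11 1 12
f 11 12 3
f 12 1 2
f 12 2 3
f 14 16 13
f 17 14 13
f 13 16 15
f 15 17 13
f 14 20 16
f 18 14 17
f 18 20 14
f 16 20 15
f 19 17 15
f 15 20 19
f 19 18 17
f 20 18 19
f 22 24 21
f 25 22 21
f 21 24 23
f 23 25 21
f 22 28 24
f 26 22 25
f 26 28 22
f 24 28 23
f 27 25 23
f 23 28 27
f 27 26 25
f 28 26 27
f 29 66 45
f 66 40 69
f 45 69 34
f 66 69 45
f 29 45 41
f 45 34 46
f 41 46 30
f 45 46 41
f 29 41 50
f 41 30 51
f 50 51 36
f 41 51 50
f 29 50 62
f 50 36 65
f 62 65 39
f 50 65 62
f 29 62 66
f 62 39 70
f 66 70 40
f 62 70 66
f 30 46 57
f 46 34 60
f 57 60 38
f 46 60 57
f 34 69 47
f 69 40 68
f 47 68 33
f 69 68 47
f 40 70 67
f 70 39 63
f 67 63 31
f 70 63 67
f 39 65 64
f 65 36 52
f 64 52 35
f 65 52 64
f 36 51 56
f 51 30 53
f 56 53 37
f 51 53 56
f 32 58 44
f 58 38 59
f 44 59 33
f 58 59 44
f 32 44 42
f 44 33 43
f 42 43 31
f 44 43 42
f 32 42 49
f 42 31 48
f 49 48 35
f 42 48 49
f 32 49 54
f 49 35 55
f 54 55 37
f 49 55 54
f 32 54 58
f 54 37 61
f 58 61 38
f 54 61 58
f 33 59 47
f 59 38 60
f 47 60 34
f 59 60 47
f 31 43 67
f 43 33 68
f 67 68 40
f 43 68 67
f 35 48 64
f 48 31 63
f 64 63 39
f 48 63 64
f 37 55 56
f 55 35 52
f 56 52 36
f 55 52 56
f 38 61 57
f 61 37 53
f 57 53 30
f 61 53 57
f 72 74 71
f 75 72 71
f 71 74 73
f 73 75 71
f 72 78 74
f 76 72 75
f 76 78 72
f 74 78 73
f 77 75 73
f 73 78 77
f 77 76 75
f 78 76 77



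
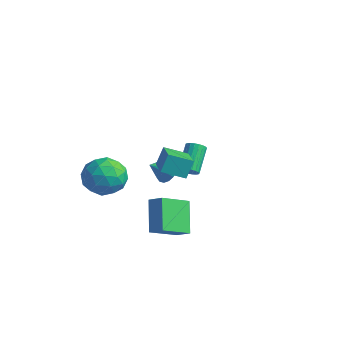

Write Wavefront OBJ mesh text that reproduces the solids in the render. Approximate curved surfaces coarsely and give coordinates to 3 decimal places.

v -1.429 -0.678 -0.657
v -1.11 -1.176 -1.181
v -1.731 -1.562 -0.003
v -0.825 -1.098 -0.945
v -0.679 -0.924 -0.643
v -0.704 -0.694 -0.344
v -0.896 -0.46 -0.117
v -1.21 -0.276 -0.014
v -1.574 -0.185 -0.058
v -1.905 -0.206 -0.239
v -2.127 -0.336 -0.517
v -2.189 -0.544 -0.826
v -2.077 -0.783 -1.097
v -1.817 -0.998 -1.267
v -1.468 -1.14 -1.297
v -3.007 -1.989 -0.667
v -2.564 -2.58 -1.664
v -4.396 -3.42 -0.436
v -3.953 -4.011 -1.433
v -3.279 -3.959 -0.392
v -2.421 -3.075 -0.535
v -4.539 -2.925 -1.565
v -3.681 -2.041 -1.708
v -3.51 -3.159 -2.219
v -2.732 -3.797 -1.494
v -4.228 -2.203 -0.606
v -3.45 -2.841 0.119
v -2.664 -2.159 -1.185
v -4.296 -3.841 -0.915
v -3.901 -3.811 -0.303
v -3.64 -4.158 -0.889
v -2.58 -2.45 -0.522
v -2.319 -2.797 -1.108
v -2.74 -3.607 -0.361
v -4.641 -3.203 -0.992
v -4.38 -3.55 -1.578
v -3.32 -1.842 -1.211
v -3.059 -2.189 -1.797
v -4.22 -2.393 -1.739
v -2.959 -2.846 -2.098
v -3.776 -3.687 -1.962
v -4.12 -3.049 -2.04
v -3.616 -2.53 -2.124
v -2.502 -3.222 -1.672
v -3.318 -4.063 -1.536
v -2.922 -4.032 -0.924
v -2.418 -3.513 -1.008
v -3.058 -3.562 -1.998
v -3.642 -1.937 -0.564
v -4.458 -2.778 -0.428
v -4.542 -2.487 -1.092
v -4.038 -1.968 -1.176
v -3.184 -2.313 -0.138
v -4.001 -3.154 -0.002
v -3.344 -3.47 0.024
v -2.84 -2.951 -0.06
v -3.902 -2.438 -0.102
v -0.707 -2.061 0.801
v -0.752 -1.526 1.75
v 0.129 -1.177 0.343
v 0.083 -0.642 1.292
v 0.777 -3.118 1.468
v 0.731 -2.583 2.417
v 1.612 -2.234 1.01
v 1.567 -1.699 1.959
v -0.573 -0.854 -2.571
v -0.774 -2.498 -1.639
v 0.204 -0.686 -2.107
v 0.003 -2.33 -1.176
v 0.457 -1.77 -3.964
v 0.256 -3.414 -3.033
v 1.234 -1.602 -3.501
v 1.033 -3.246 -2.569
v -3.336 2.615 -3.239
v -3.122 2.319 -2.801
v -3.79 3.489 -1.684
v -4.004 3.785 -2.121
v -2.945 2.469 -2.852
v -3.612 3.638 -1.734
v -2.835 2.643 -2.969
v -3.503 3.812 -1.851
v -2.812 2.813 -3.133
v -3.48 3.982 -2.015
v -2.88 2.948 -3.315
v -3.548 4.118 -2.197
v -3.026 3.026 -3.484
v -3.694 4.196 -2.366
v -3.227 3.033 -3.611
v -3.894 4.203 -2.493
v -3.446 2.968 -3.673
v -4.113 4.137 -2.555
v -3.646 2.842 -3.661
v -4.314 4.011 -2.543
v -3.792 2.676 -3.575
v -4.46 3.845 -2.457
v -3.86 2.5 -3.431
v -4.528 3.669 -2.314
v -3.837 2.344 -3.255
v -4.505 3.513 -2.137
v -3.728 2.235 -3.075
v -4.395 3.404 -1.957
v -3.55 2.192 -2.924
v -4.218 3.361 -1.806
v -3.336 2.221 -2.827
v -4.004 3.391 -1.709
f 2 1 4
f 2 4 3
f 4 1 5
f 4 5 3
f 5 1 6
f 5 6 3
f 6 1 7
f 6 7 3
f 7 1 8
f 7 8 3
f 8 1 9
f 8 9 3
f 9 1 10
f 9 10 3
f 10 1 11
f 10 11 3
f 11 1 12
f 11 12 3
f 12 1 13
f 12 13 3
f 13 1 14
f 13 14 3
f 14 1 15
f 14 15 3
f 15 1 2
f 15 2 3
f 16 53 32
f 53 27 56
f 32 56 21
f 53 56 32
f 16 32 28
f 32 21 33
f 28 33 17
f 32 33 28
f 16 28 37
f 28 17 38
f 37 38 23
f 28 38 37
f 16 37 49
f 37 23 52
f 49 52 26
f 37 52 49
f 16 49 53
f 49 26 57
f 53 57 27
f 49 57 53
f 17 33 44
f 33 21 47
f 44 47 25
f 33 47 44
f 21 56 34
f 56 27 55
f 34 55 20
f 56 55 34
f 27 57 54
f 57 26 50
f 54 50 18
f 57 50 54
f 26 52 51
f 52 23 39
f 51 39 22
f 52 39 51
f 23 38 43
f 38 17 40
f 43 40 24
f 38 40 43
f 19 45 31
f 45 25 46
f 31 46 20
f 45 46 31
f 19 31 29
f 31 20 30
f 29 30 18
f 31 30 29
f 19 29 36
f 29 18 35
f 36 35 22
f 29 35 36
f 19 36 41
f 36 22 42
f 41 42 24
f 36 42 41
f 19 41 45
f 41 24 48
f 45 48 25
f 41 48 45
f 20 46 34
f 46 25 47
f 34 47 21
f 46 47 34
f 18 30 54
f 30 20 55
f 54 55 27
f 30 55 54
f 22 35 51
f 35 18 50
f 51 50 26
f 35 50 51
f 24 42 43
f 42 22 39
f 43 39 23
f 42 39 43
f 25 48 44
f 48 24 40
f 44 40 17
f 48 40 44
f 59 61 58
f 62 59 58
f 58 61 60
f 60 62 58
f 59 65 61
f 63 59 62
f 63 65 59
f 61 65 60
f 64 62 60
f 60 65 64
f 64 63 62
f 65 63 64
f 67 69 66
f 70 67 66
f 66 69 68
f 68 70 66
f 67 73 69
f 71 67 70
f 71 73 67
f 69 73 68
f 72 70 68
f 68 73 72
f 72 71 70
f 73 71 72
f 75 74 78
f 75 78 76
f 76 78 79
f 76 79 77
f 78 74 80
f 78 80 79
f 79 80 81
f 79 81 77
f 80 74 82
f 80 82 81
f 81 82 83
f 81 83 77
f 82 74 84
f 82 84 83
f 83 84 85
f 83 85 77
f 84 74 86
f 84 86 85
f 85 86 87
f 85 87 77
f 86 74 88
f 86 88 87
f 87 88 89
f 87 89 77
f 88 74 90
f 88 90 89
f 89 90 91
f 89 91 77
f 90 74 92
f 90 92 91
f 91 92 93
f 91 93 77
f 92 74 94
f 92 94 93
f 93 94 95
f 93 95 77
f 94 74 96
f 94 96 95
f 95 96 97
f 95 97 77
f 96 74 98
f 96 98 97
f 97 98 99
f 97 99 77
f 98 74 100
f 98 100 99
f 99 100 101
f 99 101 77
f 100 74 102
f 100 102 101
f 101 102 103
f 101 103 77
f 102 74 104
f 102 104 103
f 103 104 105
f 103 105 77
f 104 74 75
f 104 75 105
f 105 75 76
f 105 76 77



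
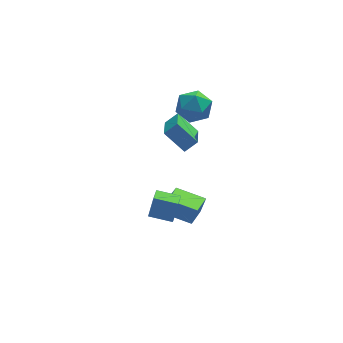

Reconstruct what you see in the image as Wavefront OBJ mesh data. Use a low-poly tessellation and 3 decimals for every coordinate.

v -1.69 5.072 -0.537
v -2.159 3.231 0.381
v -0.891 5.179 0.088
v -1.36 3.338 1.006
v -0.68 4.242 -1.686
v -1.149 2.401 -0.768
v 0.119 4.349 -1.061
v -0.35 2.508 -0.143
v -0.828 3.47 2.979
v -0.16 3.296 3.921
v -1.06 1.604 2.799
v -0.392 1.43 3.741
v -1.447 1.916 3.855
v -1.304 3.069 3.967
v 0.084 1.831 2.753
v 0.227 2.984 2.865
v 0.403 2.283 3.781
v -0.543 2.335 4.462
v -0.677 2.565 2.258
v -1.623 2.617 2.939
v -3.161 -0.452 -3.183
v -2.766 -0.171 -2.297
v -2.234 1.282 -4.147
v -1.839 1.563 -3.261
v -1.641 -1.463 -3.539
v -1.246 -1.182 -2.653
v -0.714 0.271 -4.503
v -0.319 0.552 -3.617
v -4.579 -3.636 0.372
v -4.221 -3.367 1.667
v -4.226 -2.765 0.094
v -3.869 -2.496 1.389
v -3.351 -4.204 0.151
v -2.994 -3.935 1.446
v -2.999 -3.333 -0.127
v -2.641 -3.064 1.168
f 2 4 1
f 5 2 1
f 1 4 3
f 3 5 1
f 2 8 4
f 6 2 5
f 6 8 2
f 4 8 3
f 7 5 3
f 3 8 7
f 7 6 5
f 8 6 7
f 9 20 14
f 9 14 10
f 9 10 16
f 9 16 19
f 9 19 20
f 10 14 18
f 14 20 13
f 20 19 11
f 19 16 15
f 16 10 17
f 12 18 13
f 12 13 11
f 12 11 15
f 12 15 17
f 12 17 18
f 13 18 14
f 11 13 20
f 15 11 19
f 17 15 16
f 18 17 10
f 22 24 21
f 25 22 21
f 21 24 23
f 23 25 21
f 22 28 24
f 26 22 25
f 26 28 22
f 24 28 23
f 27 25 23
f 23 28 27
f 27 26 25
f 28 26 27
f 30 32 29
f 33 30 29
f 29 32 31
f 31 33 29
f 30 36 32
f 34 30 33
f 34 36 30
f 32 36 31
f 35 33 31
f 31 36 35
f 35 34 33
f 36 34 35



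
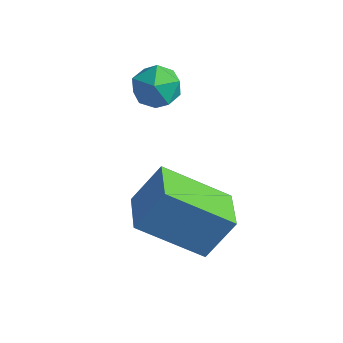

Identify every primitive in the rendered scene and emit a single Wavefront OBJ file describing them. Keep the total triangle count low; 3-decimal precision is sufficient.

v -2.36 -2.022 -3.019
v -1.902 -1.382 -1.935
v -3.13 -1.045 -3.271
v -2.672 -0.404 -2.187
v -0.888 -1.156 -4.153
v -0.43 -0.515 -3.069
v -1.658 -0.178 -4.405
v -1.2 0.462 -3.321
v -4.116 1.589 -1.489
v -3.845 1.848 -0.868
v -3.935 0.492 -1.112
v -3.664 0.751 -0.491
v -4.371 0.824 -0.637
v -4.483 1.502 -0.87
v -3.297 0.838 -1.11
v -3.409 1.516 -1.343
v -3.339 1.383 -0.634
v -4.003 1.374 -0.341
v -3.777 0.966 -1.639
v -4.441 0.957 -1.346
f 2 4 1
f 5 2 1
f 1 4 3
f 3 5 1
f 2 8 4
f 6 2 5
f 6 8 2
f 4 8 3
f 7 5 3
f 3 8 7
f 7 6 5
f 8 6 7
f 9 20 14
f 9 14 10
f 9 10 16
f 9 16 19
f 9 19 20
f 10 14 18
f 14 20 13
f 20 19 11
f 19 16 15
f 16 10 17
f 12 18 13
f 12 13 11
f 12 11 15
f 12 15 17
f 12 17 18
f 13 18 14
f 11 13 20
f 15 11 19
f 17 15 16
f 18 17 10



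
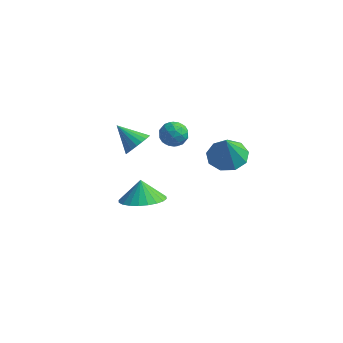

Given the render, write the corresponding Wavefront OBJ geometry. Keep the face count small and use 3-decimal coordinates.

v -1.11 0.75 -0.16
v -0.601 0.457 0.188
v -1.399 -0.237 -0.568
v -0.89 -0.53 -0.22
v -1.428 -0.273 0.114
v -1.249 0.336 0.366
v -0.751 -0.116 -0.746
v -0.572 0.493 -0.494
v -0.378 -0.079 -0.174
v -0.797 -0.176 0.357
v -1.203 0.396 -0.737
v -1.622 0.299 -0.206
v -0.83 0.69 0.05
v -1.17 -0.47 -0.43
v -1.486 -0.319 -0.234
v -1.187 -0.491 -0.029
v -1.211 0.619 0.155
v -0.912 0.447 0.359
v -1.398 0.018 0.315
v -1.088 -0.227 -0.739
v -0.789 -0.399 -0.535
v -0.813 0.711 -0.351
v -0.514 0.539 -0.146
v -0.602 0.202 -0.695
v -0.4 0.203 0.041
v -0.57 -0.377 -0.198
v -0.488 -0.134 -0.508
v -0.383 0.224 -0.359
v -0.646 0.146 0.354
v -0.816 -0.434 0.114
v -1.132 -0.283 0.31
v -1.027 0.075 0.458
v -0.515 -0.169 0.141
v -1.184 0.654 -0.494
v -1.354 0.074 -0.734
v -0.973 0.145 -0.838
v -0.868 0.503 -0.69
v -1.43 0.597 -0.182
v -1.6 0.017 -0.421
v -1.617 -0.004 -0.021
v -1.512 0.354 0.128
v -1.485 0.389 -0.521
v -2.021 -1.013 -4.182
v -1.438 -0.157 -4.413
v -2.279 -0.587 -3.258
v -1.807 -0.048 -4.566
v -2.207 -0.085 -4.661
v -2.58 -0.264 -4.683
v -2.867 -0.556 -4.629
v -3.026 -0.918 -4.507
v -3.031 -1.295 -4.335
v -2.883 -1.628 -4.14
v -2.603 -1.868 -3.952
v -2.235 -1.977 -3.799
v -1.834 -1.94 -3.704
v -1.462 -1.761 -3.682
v -1.174 -1.469 -3.736
v -1.016 -1.107 -3.858
v -1.01 -0.73 -4.03
v -1.159 -0.397 -4.224
v 1.329 0.478 -1.209
v 1.923 -0.206 -1.417
v 1.371 0.102 0.149
v 2.243 0.326 -1.28
v 2.136 0.929 -1.109
v 1.651 1.322 -0.985
v 1.015 1.319 -0.966
v 0.526 0.924 -1.06
v 0.413 0.32 -1.224
v 0.728 -0.21 -1.381
v 1.324 -0.418 -1.457
v -1.363 -3.043 1.708
v -1.064 -3.323 2.238
v -2.397 -2.777 2.432
v -0.981 -3.058 2.259
v -0.965 -2.79 2.184
v -1.017 -2.566 2.027
v -1.129 -2.424 1.815
v -1.282 -2.39 1.584
v -1.448 -2.468 1.375
v -1.6 -2.646 1.223
v -1.711 -2.892 1.156
v -1.761 -3.165 1.183
v -1.743 -3.416 1.302
v -1.659 -3.603 1.491
v -1.524 -3.693 1.717
v -1.361 -3.671 1.942
v -1.198 -3.54 2.126
f 1 38 17
f 38 12 41
f 17 41 6
f 38 41 17
f 1 17 13
f 17 6 18
f 13 18 2
f 17 18 13
f 1 13 22
f 13 2 23
f 22 23 8
f 13 23 22
f 1 22 34
f 22 8 37
f 34 37 11
f 22 37 34
f 1 34 38
f 34 11 42
f 38 42 12
f 34 42 38
f 2 18 29
f 18 6 32
f 29 32 10
f 18 32 29
f 6 41 19
f 41 12 40
f 19 40 5
f 41 40 19
f 12 42 39
f 42 11 35
f 39 35 3
f 42 35 39
f 11 37 36
f 37 8 24
f 36 24 7
f 37 24 36
f 8 23 28
f 23 2 25
f 28 25 9
f 23 25 28
f 4 30 16
f 30 10 31
f 16 31 5
f 30 31 16
f 4 16 14
f 16 5 15
f 14 15 3
f 16 15 14
f 4 14 21
f 14 3 20
f 21 20 7
f 14 20 21
f 4 21 26
f 21 7 27
f 26 27 9
f 21 27 26
f 4 26 30
f 26 9 33
f 30 33 10
f 26 33 30
f 5 31 19
f 31 10 32
f 19 32 6
f 31 32 19
f 3 15 39
f 15 5 40
f 39 40 12
f 15 40 39
f 7 20 36
f 20 3 35
f 36 35 11
f 20 35 36
f 9 27 28
f 27 7 24
f 28 24 8
f 27 24 28
f 10 33 29
f 33 9 25
f 29 25 2
f 33 25 29
f 44 43 46
f 44 46 45
f 46 43 47
f 46 47 45
f 47 43 48
f 47 48 45
f 48 43 49
f 48 49 45
f 49 43 50
f 49 50 45
f 50 43 51
f 50 51 45
f 51 43 52
f 51 52 45
f 52 43 53
f 52 53 45
f 53 43 54
f 53 54 45
f 54 43 55
f 54 55 45
f 55 43 56
f 55 56 45
f 56 43 57
f 56 57 45
f 57 43 58
f 57 58 45
f 58 43 59
f 58 59 45
f 59 43 60
f 59 60 45
f 60 43 44
f 60 44 45
f 62 61 64
f 62 64 63
f 64 61 65
f 64 65 63
f 65 61 66
f 65 66 63
f 66 61 67
f 66 67 63
f 67 61 68
f 67 68 63
f 68 61 69
f 68 69 63
f 69 61 70
f 69 70 63
f 70 61 71
f 70 71 63
f 71 61 62
f 71 62 63
f 73 72 75
f 73 75 74
f 75 72 76
f 75 76 74
f 76 72 77
f 76 77 74
f 77 72 78
f 77 78 74
f 78 72 79
f 78 79 74
f 79 72 80
f 79 80 74
f 80 72 81
f 80 81 74
f 81 72 82
f 81 82 74
f 82 72 83
f 82 83 74
f 83 72 84
f 83 84 74
f 84 72 85
f 84 85 74
f 85 72 86
f 85 86 74
f 86 72 87
f 86 87 74
f 87 72 88
f 87 88 74
f 88 72 73
f 88 73 74



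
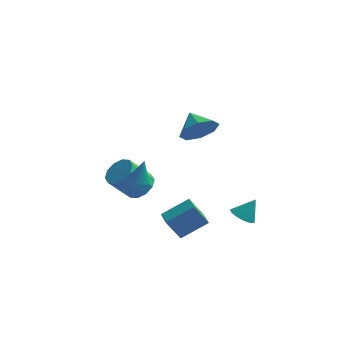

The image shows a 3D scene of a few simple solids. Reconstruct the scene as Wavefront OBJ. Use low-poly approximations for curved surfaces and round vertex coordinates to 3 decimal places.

v -1.042 -4.615 -2.12
v 0.275 -3.888 -1.265
v -1.46 -3.765 -2.199
v -0.143 -3.038 -1.345
v -0.317 -4.382 -3.435
v 1 -3.655 -2.581
v -0.735 -3.532 -3.515
v 0.582 -2.805 -2.66
v 0.267 -2.463 3.588
v 0.943 -2.493 4.442
v -0.427 -1.477 4.172
v 1.199 -1.963 3.851
v 0.909 -1.725 3.106
v 0.243 -1.92 2.643
v -0.409 -2.433 2.733
v -0.665 -2.963 3.324
v -0.375 -3.2 4.069
v 0.291 -3.006 4.533
v -2.566 -4.108 0.525
v -2.022 -3.941 0.369
v -2.294 -3.772 1.835
v -2.139 -3.744 0.343
v -2.321 -3.603 0.344
v -2.54 -3.539 0.373
v -2.763 -3.561 0.425
v -2.956 -3.667 0.492
v -3.09 -3.84 0.564
v -3.144 -4.054 0.63
v -3.11 -4.276 0.68
v -2.993 -4.472 0.707
v -2.811 -4.614 0.705
v -2.592 -4.678 0.676
v -2.369 -4.655 0.624
v -2.175 -4.55 0.557
v -2.042 -4.377 0.485
v -1.988 -4.163 0.419
v -3.311 -0.055 -3.01
v -2.582 0.036 -2.44
v -3.64 -0.514 -1
v -4.369 -0.605 -1.57
v -2.861 0.538 -2.453
v -3.919 -0.012 -1.013
v -3.312 0.814 -2.679
v -4.37 0.264 -1.238
v -3.763 0.758 -3.031
v -4.82 0.208 -1.591
v -4.041 0.391 -3.376
v -5.099 -0.159 -1.935
v -4.04 -0.146 -3.58
v -5.098 -0.696 -2.14
v -3.761 -0.648 -3.567
v -4.819 -1.198 -2.127
v -3.31 -0.924 -3.342
v -4.368 -1.474 -1.901
v -2.86 -0.868 -2.989
v -3.917 -1.418 -1.549
v -2.581 -0.501 -2.645
v -3.639 -1.051 -1.204
v 2.378 -1.294 -3.66
v 2.854 -1.886 -3.681
v 2.982 -0.846 -2.6
v 3.035 -1.577 -3.915
v 3.008 -1.178 -4.069
v 2.78 -0.816 -4.092
v 2.425 -0.606 -3.978
v 2.055 -0.614 -3.763
v 1.787 -0.839 -3.516
v 1.707 -1.208 -3.314
v 1.84 -1.604 -3.222
v 2.143 -1.902 -3.269
v 2.522 -2.007 -3.44
f 2 4 1
f 5 2 1
f 1 4 3
f 3 5 1
f 2 8 4
f 6 2 5
f 6 8 2
f 4 8 3
f 7 5 3
f 3 8 7
f 7 6 5
f 8 6 7
f 10 9 12
f 10 12 11
f 12 9 13
f 12 13 11
f 13 9 14
f 13 14 11
f 14 9 15
f 14 15 11
f 15 9 16
f 15 16 11
f 16 9 17
f 16 17 11
f 17 9 18
f 17 18 11
f 18 9 10
f 18 10 11
f 20 19 22
f 20 22 21
f 22 19 23
f 22 23 21
f 23 19 24
f 23 24 21
f 24 19 25
f 24 25 21
f 25 19 26
f 25 26 21
f 26 19 27
f 26 27 21
f 27 19 28
f 27 28 21
f 28 19 29
f 28 29 21
f 29 19 30
f 29 30 21
f 30 19 31
f 30 31 21
f 31 19 32
f 31 32 21
f 32 19 33
f 32 33 21
f 33 19 34
f 33 34 21
f 34 19 35
f 34 35 21
f 35 19 36
f 35 36 21
f 36 19 20
f 36 20 21
f 38 37 41
f 38 41 39
f 39 41 42
f 39 42 40
f 41 37 43
f 41 43 42
f 42 43 44
f 42 44 40
f 43 37 45
f 43 45 44
f 44 45 46
f 44 46 40
f 45 37 47
f 45 47 46
f 46 47 48
f 46 48 40
f 47 37 49
f 47 49 48
f 48 49 50
f 48 50 40
f 49 37 51
f 49 51 50
f 50 51 52
f 50 52 40
f 51 37 53
f 51 53 52
f 52 53 54
f 52 54 40
f 53 37 55
f 53 55 54
f 54 55 56
f 54 56 40
f 55 37 57
f 55 57 56
f 56 57 58
f 56 58 40
f 57 37 38
f 57 38 58
f 58 38 39
f 58 39 40
f 60 59 62
f 60 62 61
f 62 59 63
f 62 63 61
f 63 59 64
f 63 64 61
f 64 59 65
f 64 65 61
f 65 59 66
f 65 66 61
f 66 59 67
f 66 67 61
f 67 59 68
f 67 68 61
f 68 59 69
f 68 69 61
f 69 59 70
f 69 70 61
f 70 59 71
f 70 71 61
f 71 59 60
f 71 60 61



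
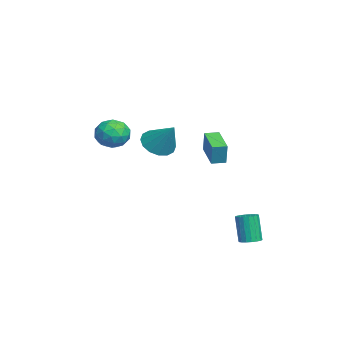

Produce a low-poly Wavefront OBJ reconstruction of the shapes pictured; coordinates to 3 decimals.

v 2.424 -1.453 2.114
v 2.979 -0.991 1.451
v 3.416 -0.647 3.506
v 2.593 -0.675 1.543
v 2.162 -0.567 1.788
v 1.801 -0.696 2.12
v 1.607 -1.029 2.451
v 1.632 -1.475 2.691
v 1.869 -1.915 2.777
v 2.255 -2.231 2.685
v 2.686 -2.339 2.441
v 3.046 -2.21 2.108
v 3.24 -1.878 1.778
v 3.216 -1.432 1.537
v 2.674 3.219 -4.62
v 3.262 3.266 -4.465
v 2.854 3.088 -2.865
v 2.266 3.041 -3.02
v 3.177 3.524 -4.458
v 2.769 3.346 -2.858
v 2.992 3.721 -4.483
v 2.584 3.543 -2.884
v 2.744 3.819 -4.535
v 2.337 3.641 -2.936
v 2.482 3.798 -4.604
v 2.075 3.62 -3.005
v 2.259 3.662 -4.676
v 1.851 3.485 -3.077
v 2.117 3.439 -4.737
v 1.71 3.261 -3.138
v 2.086 3.172 -4.775
v 1.678 2.994 -3.175
v 2.171 2.914 -4.782
v 1.763 2.736 -3.182
v 2.356 2.717 -4.756
v 1.948 2.539 -3.157
v 2.603 2.619 -4.704
v 2.196 2.441 -3.105
v 2.865 2.64 -4.635
v 2.458 2.462 -3.036
v 3.089 2.775 -4.563
v 2.681 2.598 -2.964
v 3.23 2.999 -4.502
v 2.823 2.821 -2.903
v -3.846 0.903 -0.466
v -3.538 0.957 0.817
v -4.025 1.703 -0.456
v -3.717 1.757 0.826
v -2.083 1.303 -0.906
v -1.775 1.357 0.376
v -2.262 2.103 -0.897
v -1.954 2.157 0.386
v -4.06 -3.246 0.136
v -3.231 -3.093 0.764
v -4.189 -4.847 0.696
v -3.36 -4.694 1.324
v -4.269 -4.205 1.525
v -4.189 -3.216 1.179
v -3.231 -4.724 0.281
v -3.151 -3.735 -0.065
v -2.718 -4.007 0.853
v -3.36 -3.686 1.623
v -4.06 -4.254 -0.163
v -4.702 -3.933 0.607
v -3.634 -3.029 0.401
v -3.786 -4.911 1.059
v -4.32 -4.624 1.178
v -3.833 -4.534 1.547
v -4.197 -3.101 0.645
v -3.71 -3.011 1.014
v -4.32 -3.665 1.461
v -3.71 -4.929 0.446
v -3.223 -4.839 0.815
v -3.587 -3.406 -0.087
v -3.1 -3.316 0.282
v -3.1 -4.275 -0.001
v -2.845 -3.476 0.822
v -2.921 -4.417 1.152
v -2.846 -4.435 0.539
v -2.799 -3.853 0.335
v -3.222 -3.288 1.275
v -3.298 -4.229 1.604
v -3.832 -3.941 1.722
v -3.785 -3.36 1.519
v -2.921 -3.825 1.327
v -4.122 -3.711 -0.144
v -4.198 -4.652 0.185
v -3.635 -4.58 -0.059
v -3.588 -3.999 -0.262
v -4.499 -3.523 0.308
v -4.575 -4.464 0.638
v -4.621 -4.087 1.125
v -4.574 -3.505 0.921
v -4.499 -4.115 0.133
f 2 1 4
f 2 4 3
f 4 1 5
f 4 5 3
f 5 1 6
f 5 6 3
f 6 1 7
f 6 7 3
f 7 1 8
f 7 8 3
f 8 1 9
f 8 9 3
f 9 1 10
f 9 10 3
f 10 1 11
f 10 11 3
f 11 1 12
f 11 12 3
f 12 1 13
f 12 13 3
f 13 1 14
f 13 14 3
f 14 1 2
f 14 2 3
f 16 15 19
f 16 19 17
f 17 19 20
f 17 20 18
f 19 15 21
f 19 21 20
f 20 21 22
f 20 22 18
f 21 15 23
f 21 23 22
f 22 23 24
f 22 24 18
f 23 15 25
f 23 25 24
f 24 25 26
f 24 26 18
f 25 15 27
f 25 27 26
f 26 27 28
f 26 28 18
f 27 15 29
f 27 29 28
f 28 29 30
f 28 30 18
f 29 15 31
f 29 31 30
f 30 31 32
f 30 32 18
f 31 15 33
f 31 33 32
f 32 33 34
f 32 34 18
f 33 15 35
f 33 35 34
f 34 35 36
f 34 36 18
f 35 15 37
f 35 37 36
f 36 37 38
f 36 38 18
f 37 15 39
f 37 39 38
f 38 39 40
f 38 40 18
f 39 15 41
f 39 41 40
f 40 41 42
f 40 42 18
f 41 15 43
f 41 43 42
f 42 43 44
f 42 44 18
f 43 15 16
f 43 16 44
f 44 16 17
f 44 17 18
f 46 48 45
f 49 46 45
f 45 48 47
f 47 49 45
f 46 52 48
f 50 46 49
f 50 52 46
f 48 52 47
f 51 49 47
f 47 52 51
f 51 50 49
f 52 50 51
f 53 90 69
f 90 64 93
f 69 93 58
f 90 93 69
f 53 69 65
f 69 58 70
f 65 70 54
f 69 70 65
f 53 65 74
f 65 54 75
f 74 75 60
f 65 75 74
f 53 74 86
f 74 60 89
f 86 89 63
f 74 89 86
f 53 86 90
f 86 63 94
f 90 94 64
f 86 94 90
f 54 70 81
f 70 58 84
f 81 84 62
f 70 84 81
f 58 93 71
f 93 64 92
f 71 92 57
f 93 92 71
f 64 94 91
f 94 63 87
f 91 87 55
f 94 87 91
f 63 89 88
f 89 60 76
f 88 76 59
f 89 76 88
f 60 75 80
f 75 54 77
f 80 77 61
f 75 77 80
f 56 82 68
f 82 62 83
f 68 83 57
f 82 83 68
f 56 68 66
f 68 57 67
f 66 67 55
f 68 67 66
f 56 66 73
f 66 55 72
f 73 72 59
f 66 72 73
f 56 73 78
f 73 59 79
f 78 79 61
f 73 79 78
f 56 78 82
f 78 61 85
f 82 85 62
f 78 85 82
f 57 83 71
f 83 62 84
f 71 84 58
f 83 84 71
f 55 67 91
f 67 57 92
f 91 92 64
f 67 92 91
f 59 72 88
f 72 55 87
f 88 87 63
f 72 87 88
f 61 79 80
f 79 59 76
f 80 76 60
f 79 76 80
f 62 85 81
f 85 61 77
f 81 77 54
f 85 77 81



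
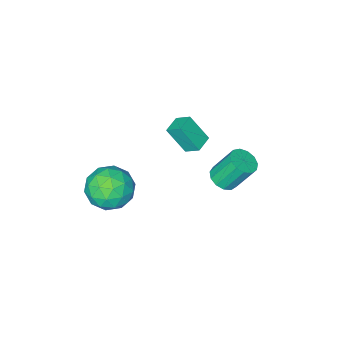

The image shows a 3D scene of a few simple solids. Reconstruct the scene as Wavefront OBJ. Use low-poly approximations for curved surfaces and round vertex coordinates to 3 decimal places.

v 2.489 -2.473 -0.273
v 3.229 -1.682 0.067
v 3.531 -3.778 0.493
v 4.271 -2.987 0.833
v 3.24 -3.04 1.305
v 2.596 -2.233 0.832
v 4.164 -3.227 -0.272
v 3.52 -2.42 -0.745
v 4.265 -2.148 0.068
v 3.694 -2.032 1.042
v 3.066 -3.428 -0.482
v 2.495 -3.312 0.492
v 2.768 -1.963 -0.17
v 3.992 -3.497 0.73
v 3.386 -3.528 1.008
v 3.822 -3.063 1.208
v 2.395 -2.287 0.279
v 2.831 -1.822 0.479
v 2.837 -2.62 1.207
v 3.929 -3.638 0.081
v 4.365 -3.173 0.281
v 2.938 -2.397 -0.648
v 3.374 -1.932 -0.448
v 3.923 -2.84 -0.647
v 3.812 -1.772 0.03
v 4.424 -2.539 0.48
v 4.361 -2.68 -0.169
v 3.982 -2.206 -0.447
v 3.476 -1.704 0.603
v 4.088 -2.471 1.053
v 3.482 -2.502 1.331
v 3.104 -2.028 1.053
v 4.085 -1.978 0.603
v 2.672 -2.989 -0.493
v 3.284 -3.756 -0.043
v 3.656 -3.432 -0.493
v 3.278 -2.958 -0.771
v 2.336 -2.921 0.08
v 2.948 -3.688 0.53
v 2.778 -3.254 1.007
v 2.399 -2.78 0.729
v 2.675 -3.482 -0.043
v -1.938 -3.862 -0.708
v -1.478 -4.618 0.503
v -2.182 -3.198 -0.201
v -1.722 -3.954 1.01
v -1.138 -3.506 -0.79
v -0.678 -4.262 0.421
v -1.382 -2.842 -0.283
v -0.922 -3.598 0.928
v 0.429 1.082 2.437
v 1.019 0.998 2.722
v 0.46 1.574 4.048
v -0.129 1.658 3.763
v 1.021 1.34 2.574
v 0.463 1.916 3.9
v 0.836 1.599 2.383
v 0.277 2.175 3.709
v 0.521 1.695 2.209
v -0.038 2.271 3.535
v 0.177 1.595 2.108
v -0.381 2.172 3.434
v -0.086 1.333 2.111
v -0.645 1.909 3.437
v -0.186 0.991 2.217
v -0.745 1.567 3.543
v -0.091 0.678 2.393
v -0.649 1.254 3.719
v 0.17 0.493 2.584
v -0.389 1.069 3.91
v 0.513 0.495 2.727
v -0.046 1.071 4.053
v 0.829 0.683 2.779
v 0.271 1.26 4.105
f 1 38 17
f 38 12 41
f 17 41 6
f 38 41 17
f 1 17 13
f 17 6 18
f 13 18 2
f 17 18 13
f 1 13 22
f 13 2 23
f 22 23 8
f 13 23 22
f 1 22 34
f 22 8 37
f 34 37 11
f 22 37 34
f 1 34 38
f 34 11 42
f 38 42 12
f 34 42 38
f 2 18 29
f 18 6 32
f 29 32 10
f 18 32 29
f 6 41 19
f 41 12 40
f 19 40 5
f 41 40 19
f 12 42 39
f 42 11 35
f 39 35 3
f 42 35 39
f 11 37 36
f 37 8 24
f 36 24 7
f 37 24 36
f 8 23 28
f 23 2 25
f 28 25 9
f 23 25 28
f 4 30 16
f 30 10 31
f 16 31 5
f 30 31 16
f 4 16 14
f 16 5 15
f 14 15 3
f 16 15 14
f 4 14 21
f 14 3 20
f 21 20 7
f 14 20 21
f 4 21 26
f 21 7 27
f 26 27 9
f 21 27 26
f 4 26 30
f 26 9 33
f 30 33 10
f 26 33 30
f 5 31 19
f 31 10 32
f 19 32 6
f 31 32 19
f 3 15 39
f 15 5 40
f 39 40 12
f 15 40 39
f 7 20 36
f 20 3 35
f 36 35 11
f 20 35 36
f 9 27 28
f 27 7 24
f 28 24 8
f 27 24 28
f 10 33 29
f 33 9 25
f 29 25 2
f 33 25 29
f 44 46 43
f 47 44 43
f 43 46 45
f 45 47 43
f 44 50 46
f 48 44 47
f 48 50 44
f 46 50 45
f 49 47 45
f 45 50 49
f 49 48 47
f 50 48 49
f 52 51 55
f 52 55 53
f 53 55 56
f 53 56 54
f 55 51 57
f 55 57 56
f 56 57 58
f 56 58 54
f 57 51 59
f 57 59 58
f 58 59 60
f 58 60 54
f 59 51 61
f 59 61 60
f 60 61 62
f 60 62 54
f 61 51 63
f 61 63 62
f 62 63 64
f 62 64 54
f 63 51 65
f 63 65 64
f 64 65 66
f 64 66 54
f 65 51 67
f 65 67 66
f 66 67 68
f 66 68 54
f 67 51 69
f 67 69 68
f 68 69 70
f 68 70 54
f 69 51 71
f 69 71 70
f 70 71 72
f 70 72 54
f 71 51 73
f 71 73 72
f 72 73 74
f 72 74 54
f 73 51 52
f 73 52 74
f 74 52 53
f 74 53 54

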